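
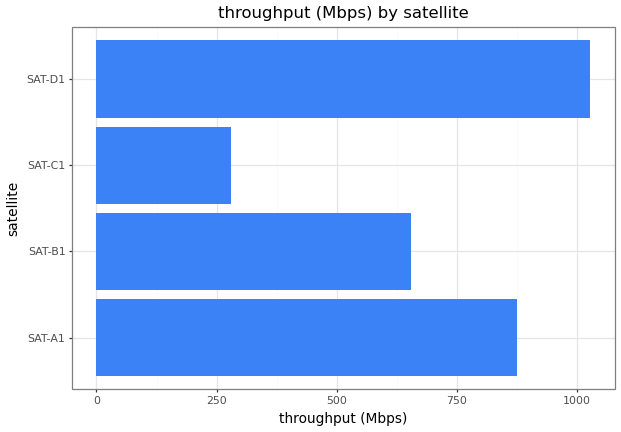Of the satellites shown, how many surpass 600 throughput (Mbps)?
3

Above 600: SAT-A1, SAT-B1, SAT-D1.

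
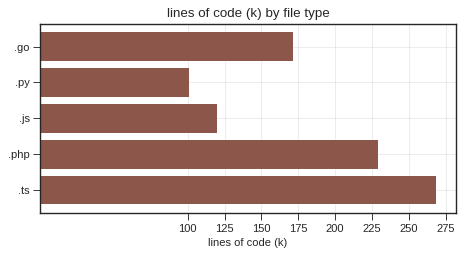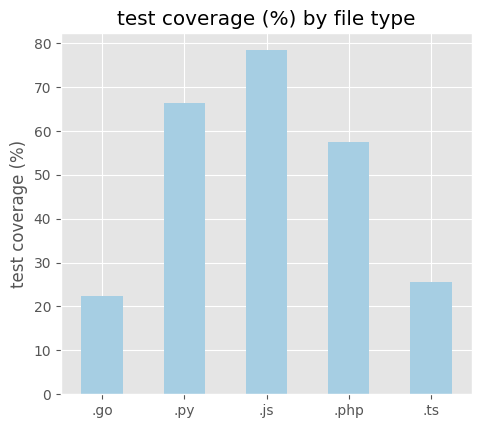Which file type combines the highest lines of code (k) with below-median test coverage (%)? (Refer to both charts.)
Chart 2 median test coverage (%) ≈ 60; below-median file types: .go, .ts. Among those, .ts has the highest lines of code (k) (≈ 275).

.ts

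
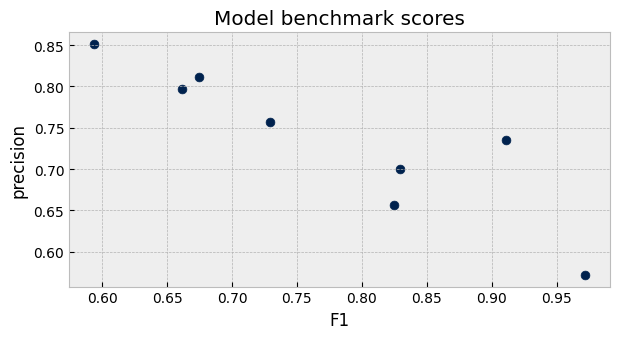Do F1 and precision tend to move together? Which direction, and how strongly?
Points are negatively correlated; strong (|r| ≈ 0.9).

negative, strong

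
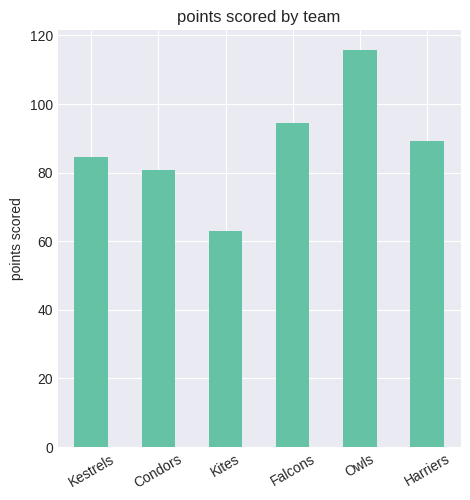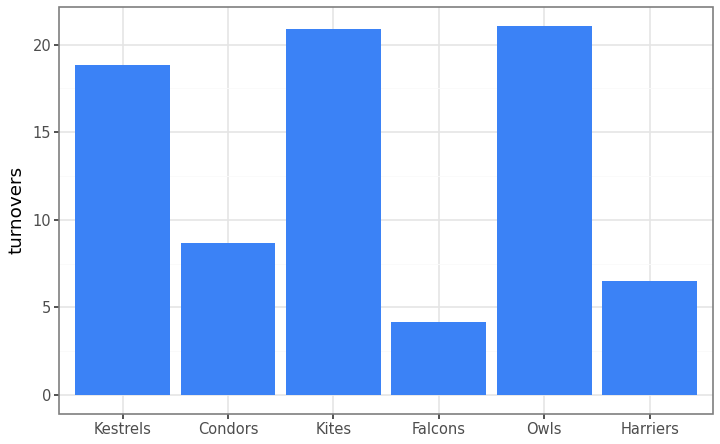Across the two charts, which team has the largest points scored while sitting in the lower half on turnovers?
Chart 2 median turnovers ≈ 14; below-median teams: Condors, Falcons, Harriers. Among those, Falcons has the highest points scored (≈ 100).

Falcons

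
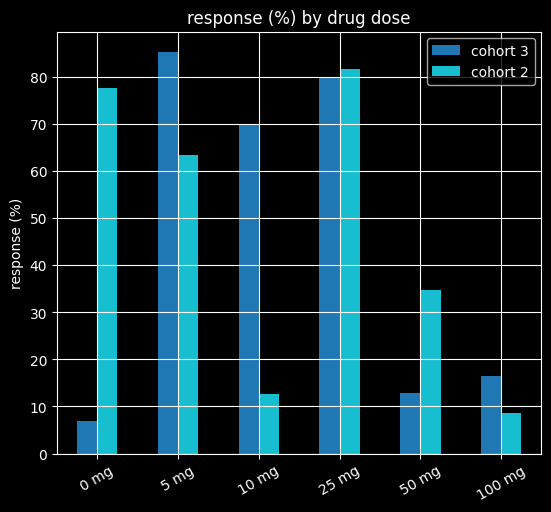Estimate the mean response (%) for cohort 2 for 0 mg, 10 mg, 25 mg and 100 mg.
≈ 45

(80 + 10 + 80 + 10) / 4 ≈ 45.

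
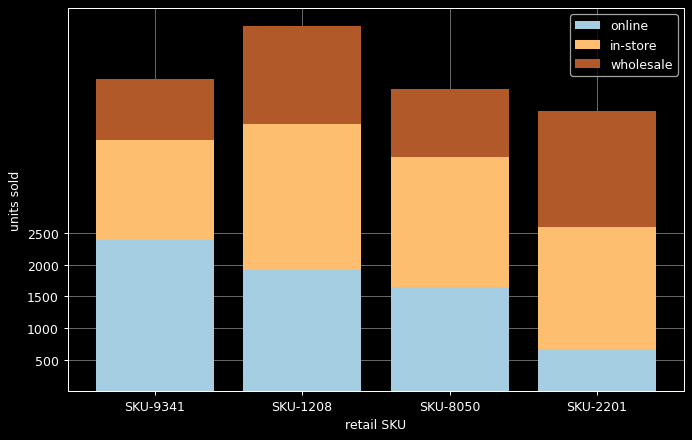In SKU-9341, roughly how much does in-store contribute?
≈ 1500

in-store top ≈ 4000, bottom ≈ 2500; segment ≈ 1500.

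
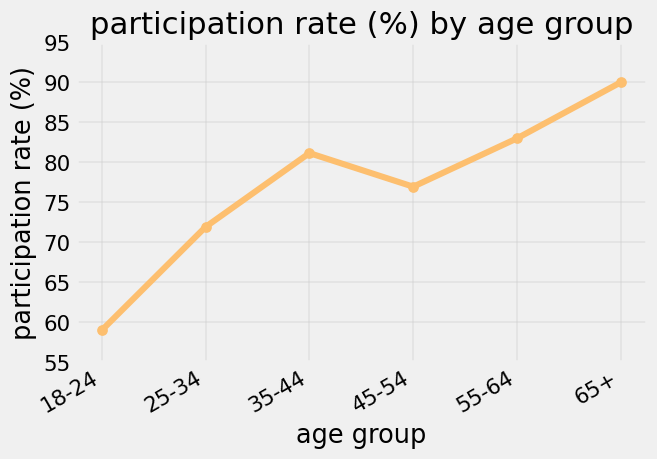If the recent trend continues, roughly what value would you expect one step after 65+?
≈ 97.5

Last three: 75, 85, 90 → slope ≈ 7.5/step → next ≈ 97.5.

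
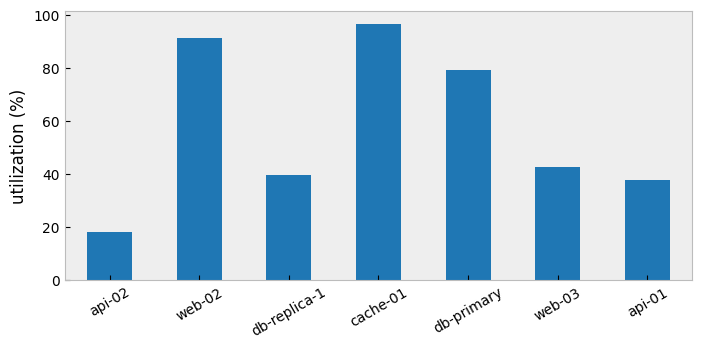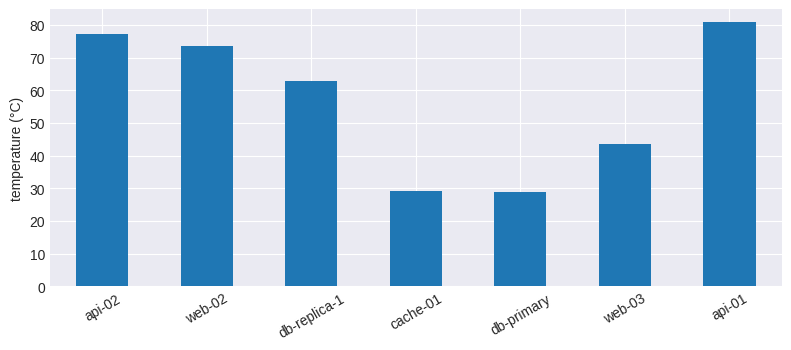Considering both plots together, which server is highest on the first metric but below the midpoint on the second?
cache-01

Chart 2 median temperature (°C) ≈ 60; below-median servers: cache-01, db-primary, web-03. Among those, cache-01 has the highest utilization (%) (≈ 100).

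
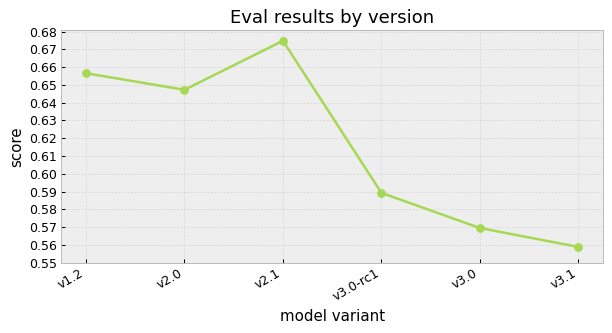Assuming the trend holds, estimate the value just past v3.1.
≈ 0.545

Last three: 0.59, 0.57, 0.56 → slope ≈ -0.015/step → next ≈ 0.545.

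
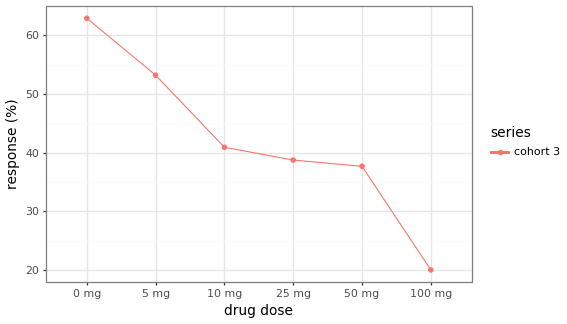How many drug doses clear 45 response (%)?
Above 45: 0 mg, 5 mg.

2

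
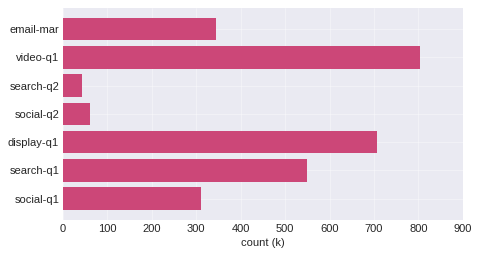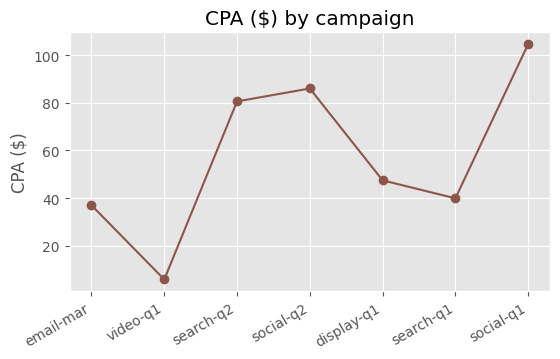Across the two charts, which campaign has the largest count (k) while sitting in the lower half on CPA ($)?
video-q1

Chart 2 median CPA ($) ≈ 50; below-median campaigns: email-mar, video-q1, search-q1. Among those, video-q1 has the highest count (k) (≈ 800).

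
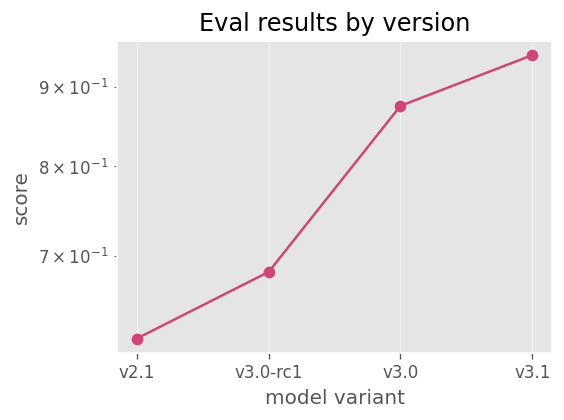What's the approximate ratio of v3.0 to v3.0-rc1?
≈ 1.29×

v3.0 ≈ 0.90, v3.0-rc1 ≈ 0.70; 0.90/0.70 ≈ 1.29.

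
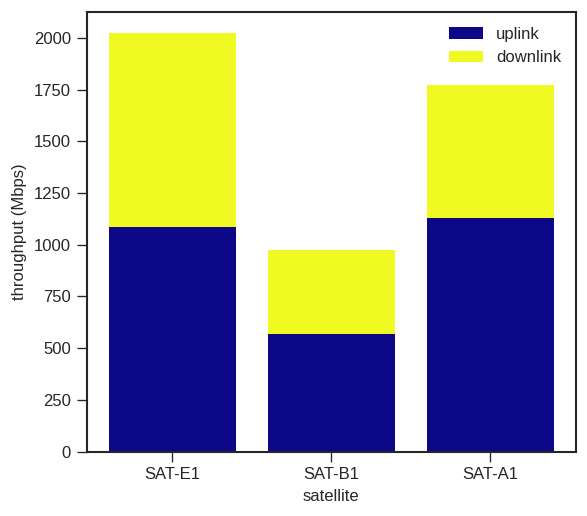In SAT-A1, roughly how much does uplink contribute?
≈ 1200

uplink top ≈ 1200, bottom ≈ 0; segment ≈ 1200.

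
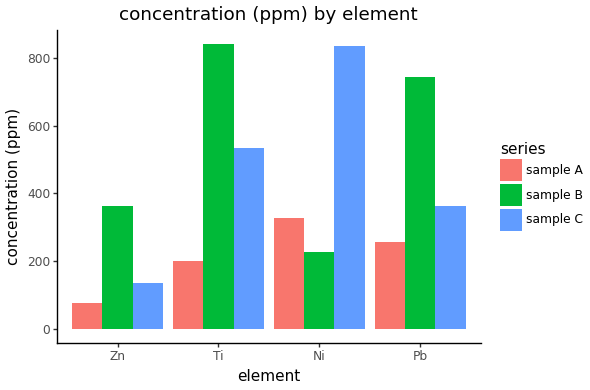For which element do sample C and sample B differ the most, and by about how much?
Ni: sample C ≈ 800, sample B ≈ 200 → gap ≈ 600. Next-largest (Pb) is only ≈ 300.

Ni, ≈ 600 ppm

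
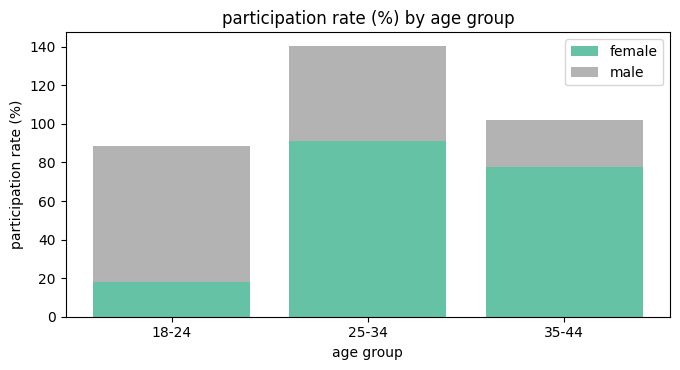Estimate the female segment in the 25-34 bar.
≈ 100

female top ≈ 100, bottom ≈ 0; segment ≈ 100.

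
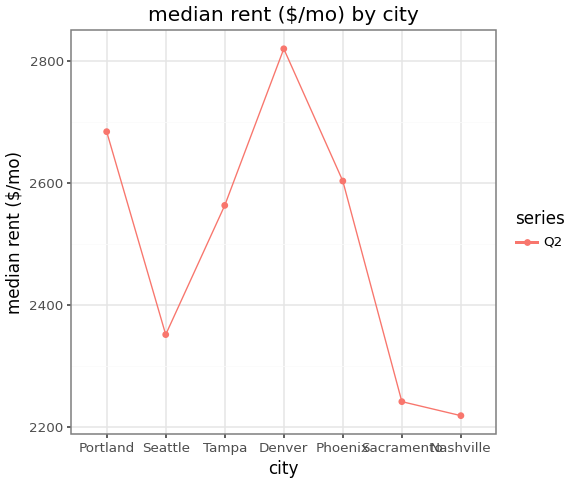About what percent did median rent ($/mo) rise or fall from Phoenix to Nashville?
≈ -15.4%

Phoenix ≈ 2600, Nashville ≈ 2200; (2200 − 2600) / 2600 ≈ -15.4%.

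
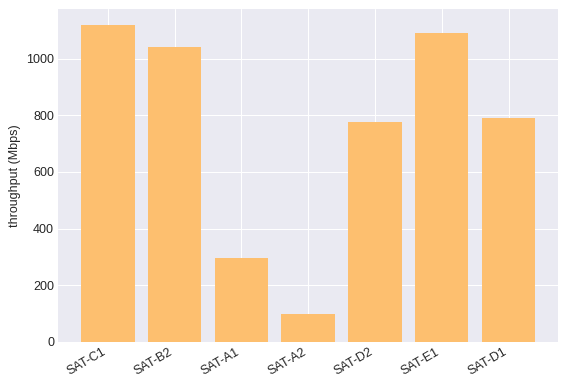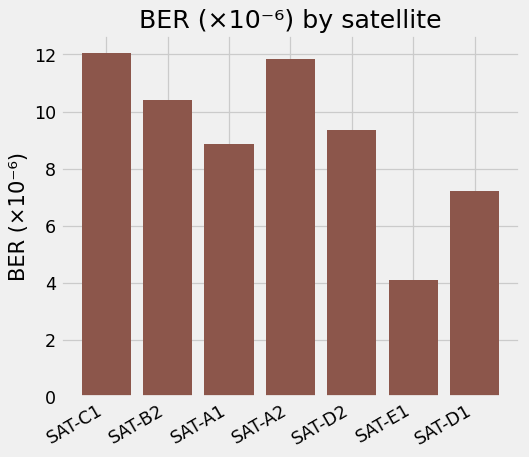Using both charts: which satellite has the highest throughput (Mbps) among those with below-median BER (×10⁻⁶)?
SAT-E1

Chart 2 median BER (×10⁻⁶) ≈ 10; below-median satellites: SAT-A1, SAT-E1, SAT-D1. Among those, SAT-E1 has the highest throughput (Mbps) (≈ 1000).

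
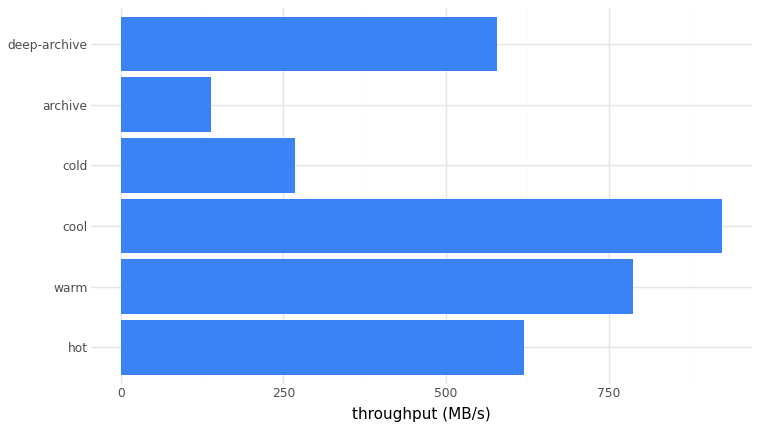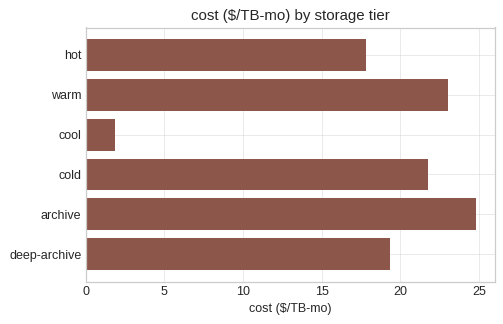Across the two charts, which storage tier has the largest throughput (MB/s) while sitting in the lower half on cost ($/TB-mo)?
cool

Chart 2 median cost ($/TB-mo) ≈ 20; below-median storage tiers: hot, cool, deep-archive. Among those, cool has the highest throughput (MB/s) (≈ 900).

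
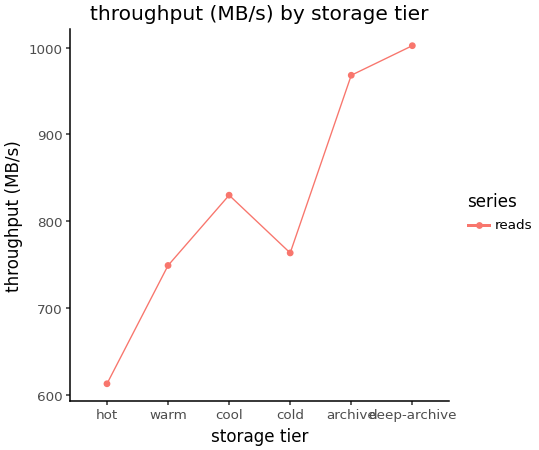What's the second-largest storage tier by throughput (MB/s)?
Top 3: deep-archive ≈ 1000, archive ≈ 950, cool ≈ 850.

archive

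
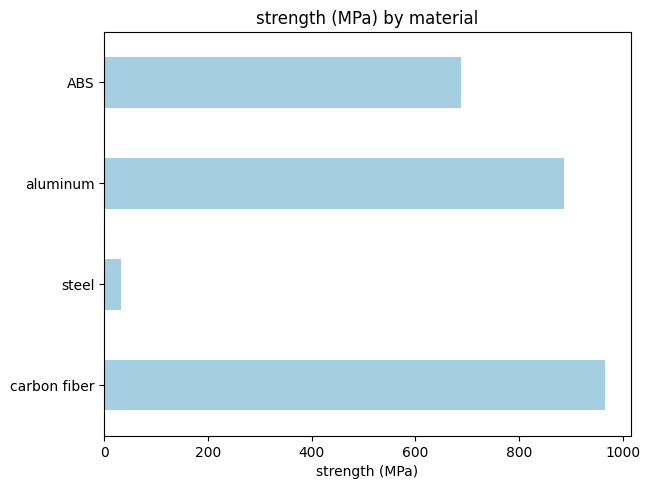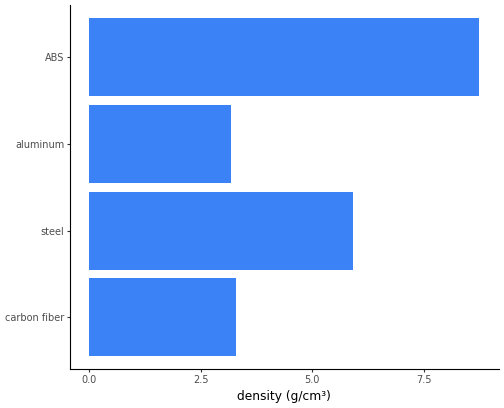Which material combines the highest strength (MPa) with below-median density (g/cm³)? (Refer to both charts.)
carbon fiber

Chart 2 median density (g/cm³) ≈ 5; below-median materials: carbon fiber, aluminum. Among those, carbon fiber has the highest strength (MPa) (≈ 1000).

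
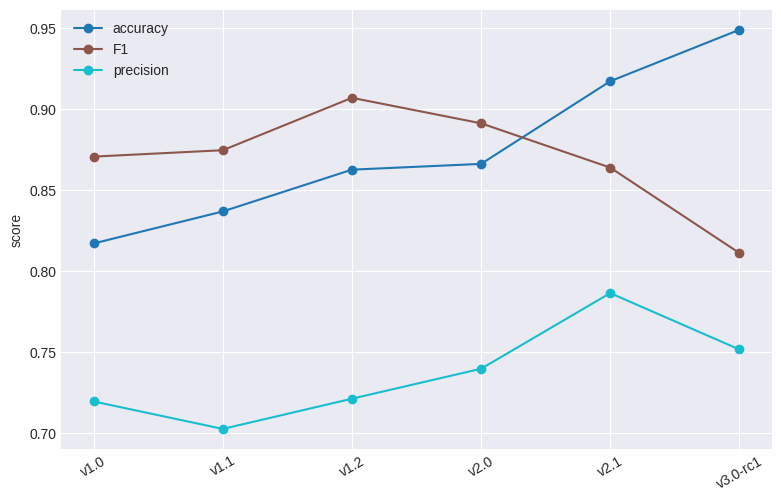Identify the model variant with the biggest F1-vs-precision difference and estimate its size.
v1.2: F1 ≈ 0.90, precision ≈ 0.70 → gap ≈ 0.20. Next-largest (v1.1) is only ≈ 0.15.

v1.2, ≈ 0.20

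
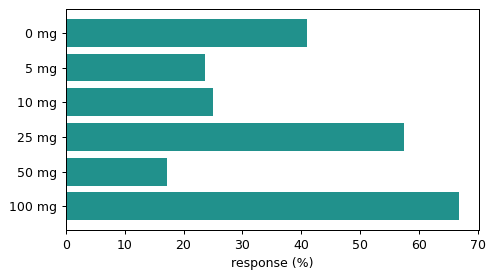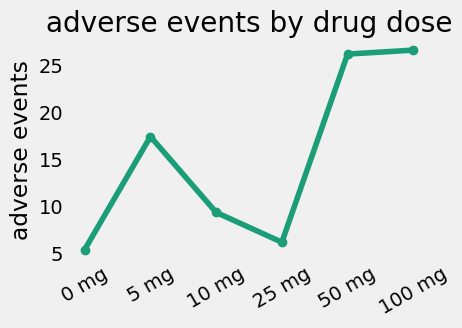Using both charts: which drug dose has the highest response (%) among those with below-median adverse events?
25 mg

Chart 2 median adverse events ≈ 15; below-median drug doses: 0 mg, 10 mg, 25 mg. Among those, 25 mg has the highest response (%) (≈ 60).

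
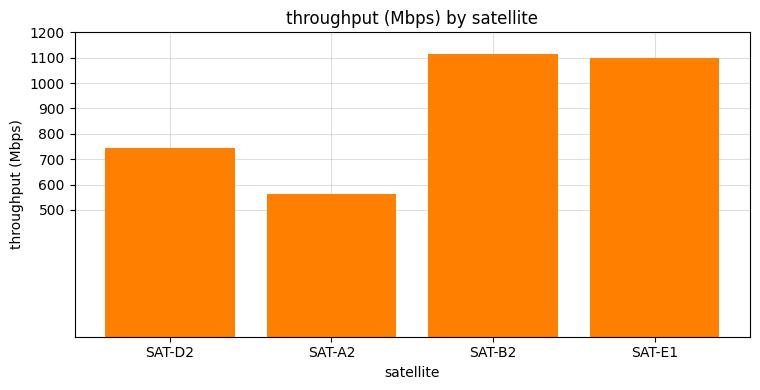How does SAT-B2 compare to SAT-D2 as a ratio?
SAT-B2 ≈ 1100, SAT-D2 ≈ 700; 1100/700 ≈ 1.57.

≈ 1.57×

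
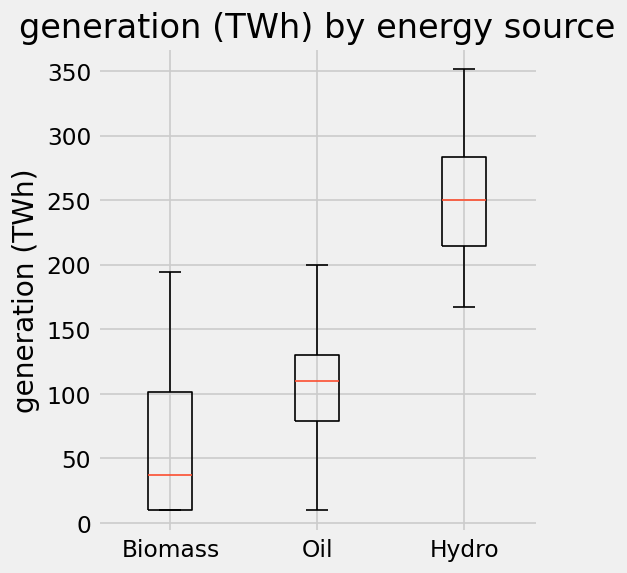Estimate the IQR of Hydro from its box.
Q3 ≈ 280, Q1 ≈ 220; IQR ≈ 60.

≈ 60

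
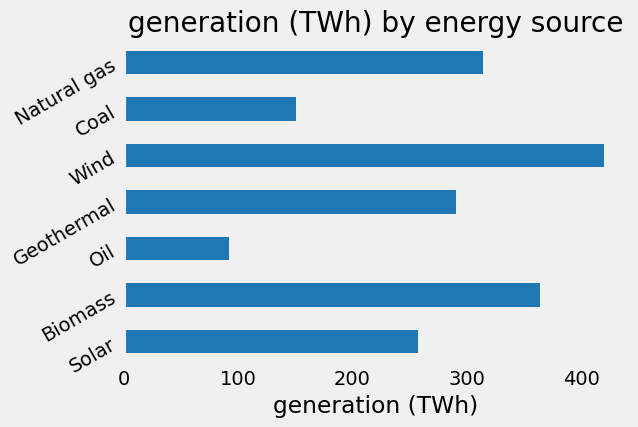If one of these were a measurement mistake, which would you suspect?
Oil ≈ 100; the rest sit between ≈ 150 and ≈ 400.

Oil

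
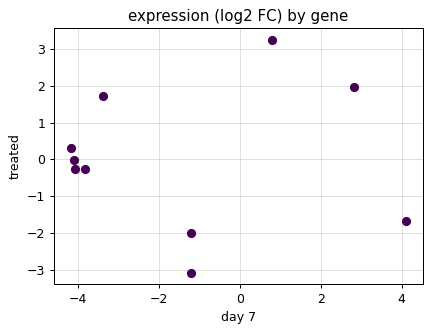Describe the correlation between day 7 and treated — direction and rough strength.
no clear correlation

Points are roughly uncorrelated; weak (|r| ≈ 0.0).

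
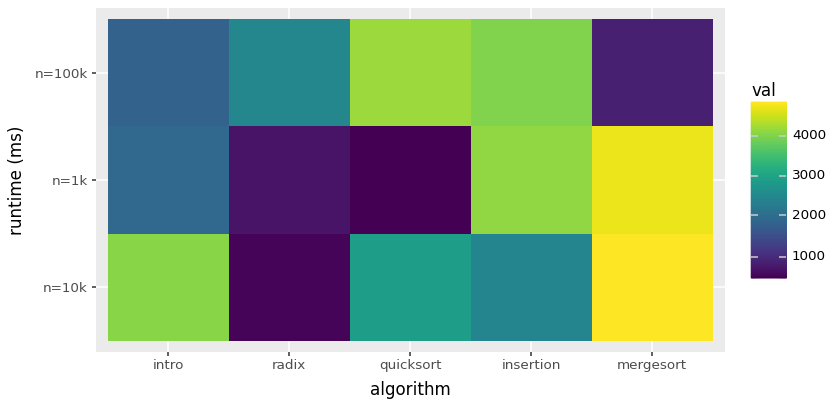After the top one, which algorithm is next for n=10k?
intro

Top 3 for n=10k: mergesort ≈ 5000, intro ≈ 4000, quicksort ≈ 3000.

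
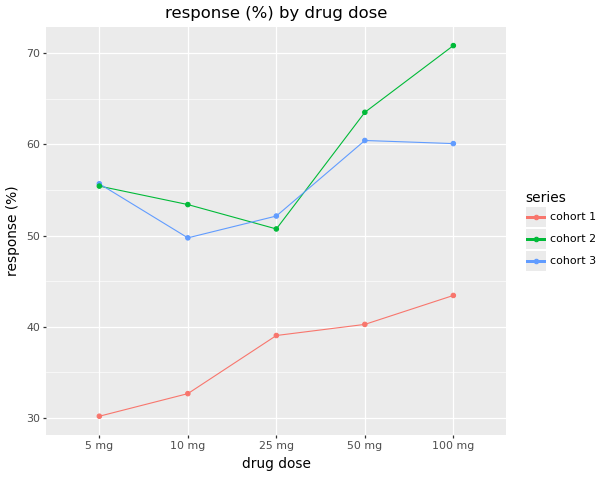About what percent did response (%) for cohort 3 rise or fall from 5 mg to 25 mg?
5 mg ≈ 55, 25 mg ≈ 50; (50 − 55) / 55 ≈ -9.1%.

≈ -9.1%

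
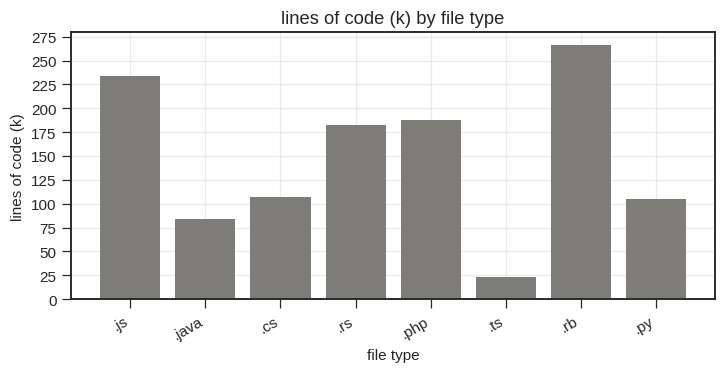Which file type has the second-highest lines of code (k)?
Top 3: .rb ≈ 275, .js ≈ 225, .php ≈ 200.

.js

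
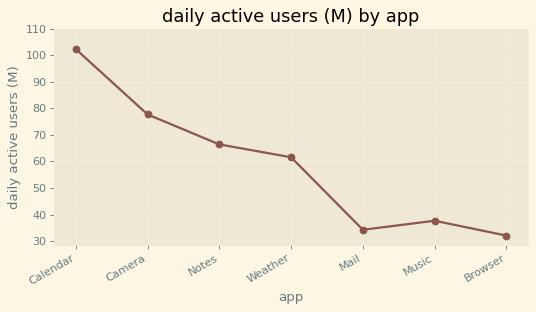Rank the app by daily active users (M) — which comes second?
Camera

Top 3: Calendar ≈ 100, Camera ≈ 80, Notes ≈ 70.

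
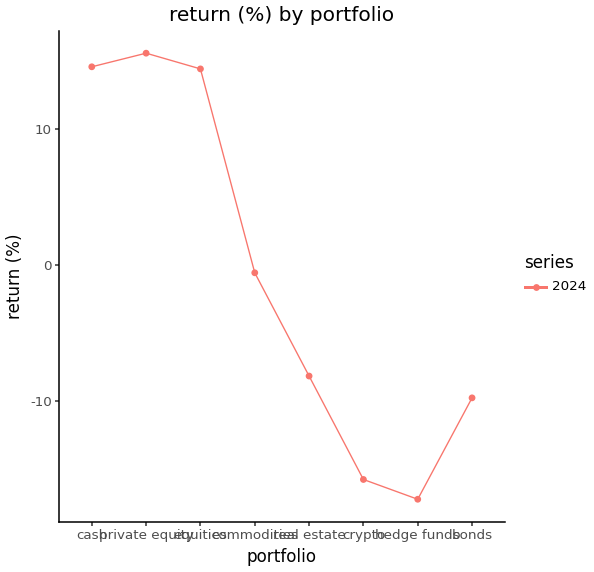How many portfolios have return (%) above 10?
3

Above 10: cash, private equity, equities.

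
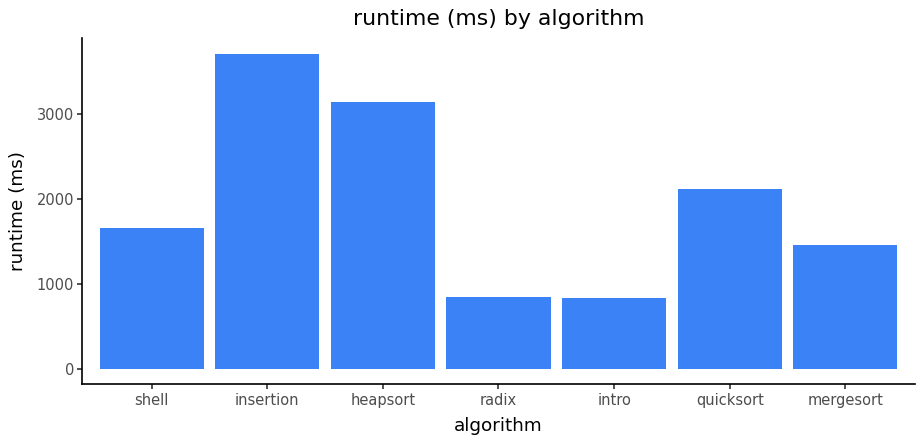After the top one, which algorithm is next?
heapsort

Top 3: insertion ≈ 3500, heapsort ≈ 3000, quicksort ≈ 2000.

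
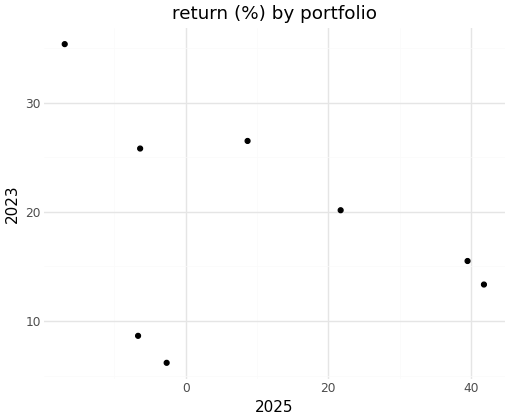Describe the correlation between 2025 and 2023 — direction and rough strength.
negative, weak

Points are negatively correlated; weak (|r| ≈ 0.3).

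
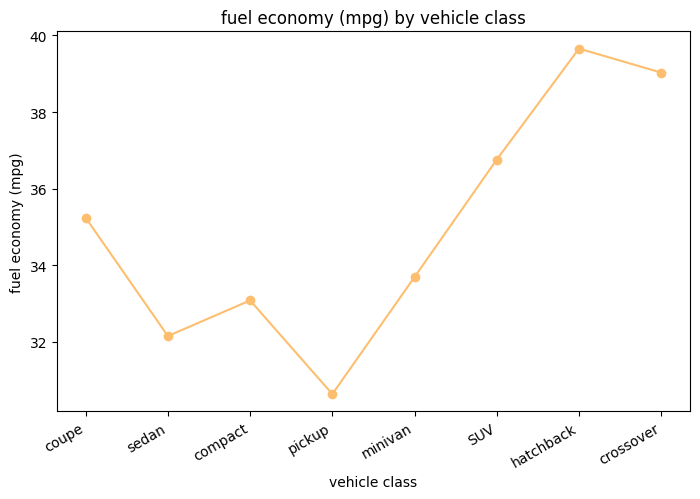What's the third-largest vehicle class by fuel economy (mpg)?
Top 4: hatchback ≈ 40, crossover ≈ 39, SUV ≈ 37, coupe ≈ 35.

SUV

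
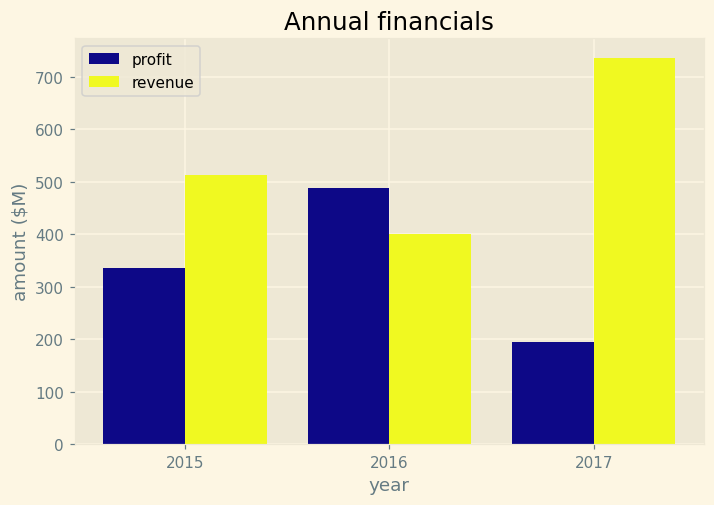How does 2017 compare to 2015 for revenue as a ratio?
≈ 1.4×

2017 ≈ 700, 2015 ≈ 500; 700/500 ≈ 1.4.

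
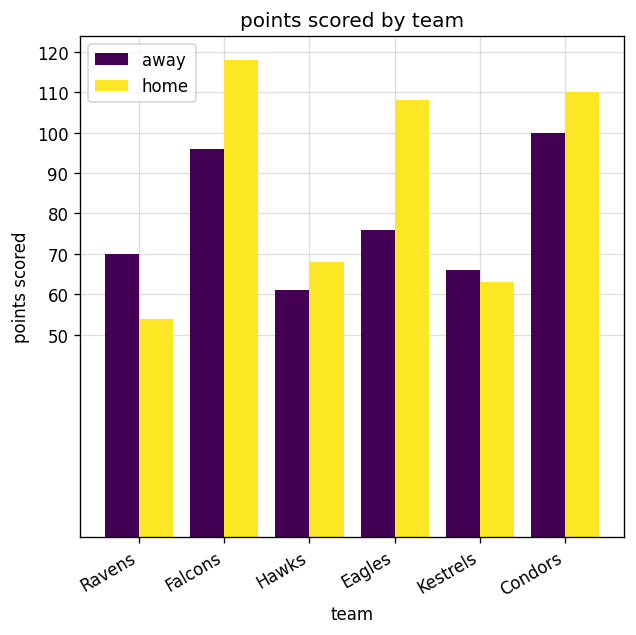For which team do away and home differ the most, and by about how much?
Eagles, ≈ 30

Eagles: away ≈ 80, home ≈ 110 → gap ≈ 30. Next-largest (Falcons) is only ≈ 20.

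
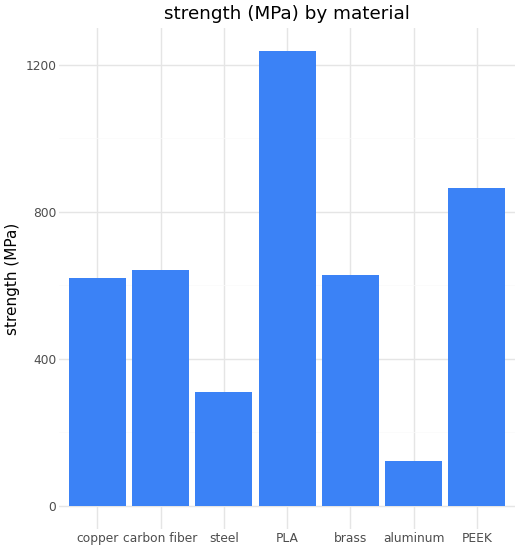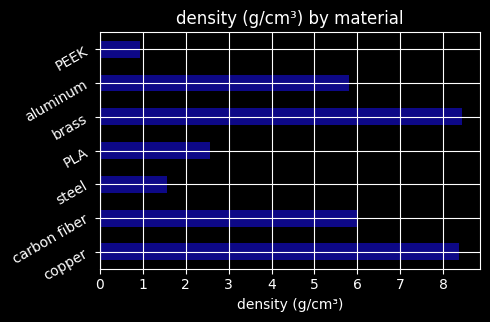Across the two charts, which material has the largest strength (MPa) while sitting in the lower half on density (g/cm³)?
Chart 2 median density (g/cm³) ≈ 6; below-median materials: steel, PLA, PEEK. Among those, PLA has the highest strength (MPa) (≈ 1200).

PLA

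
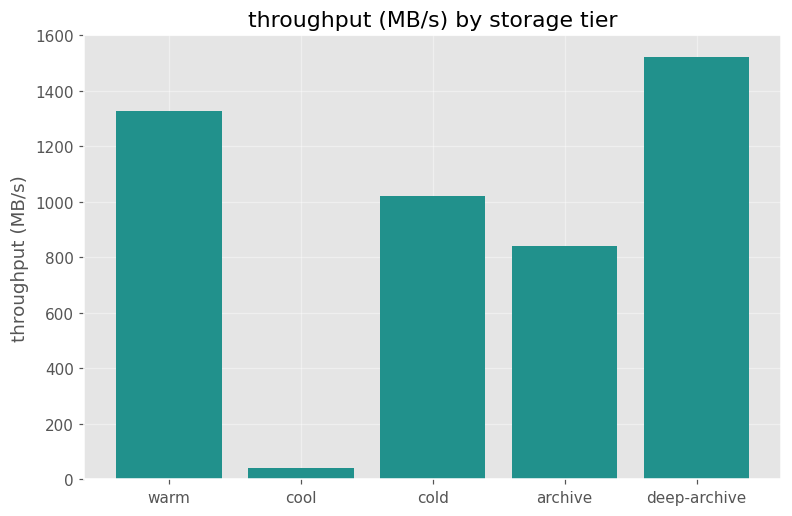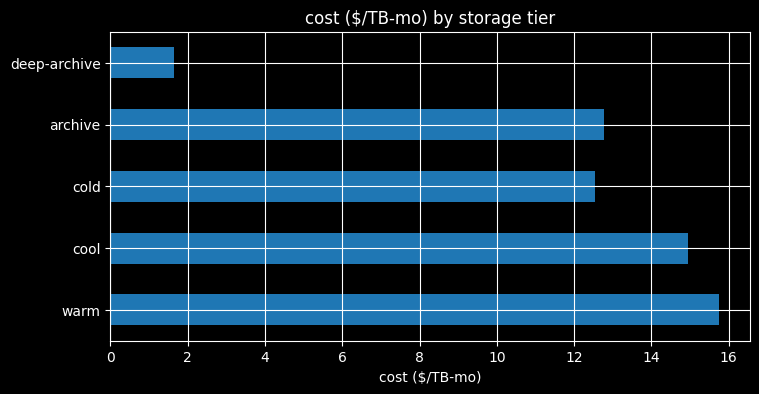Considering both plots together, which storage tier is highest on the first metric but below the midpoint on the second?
Chart 2 median cost ($/TB-mo) ≈ 12; below-median storage tiers: cold, deep-archive. Among those, deep-archive has the highest throughput (MB/s) (≈ 1600).

deep-archive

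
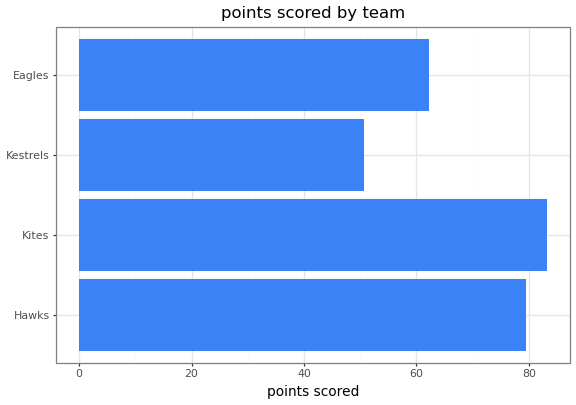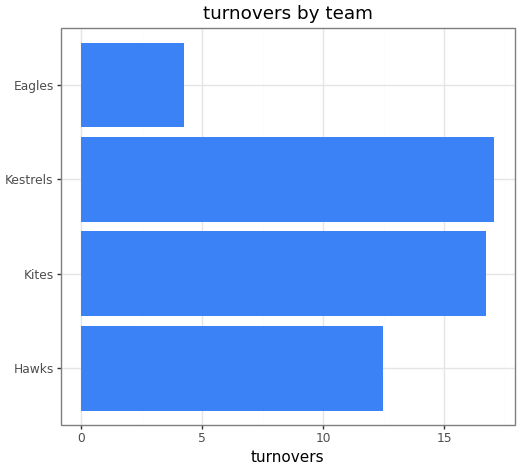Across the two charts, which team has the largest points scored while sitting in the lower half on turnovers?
Chart 2 median turnovers ≈ 14; below-median teams: Hawks, Eagles. Among those, Hawks has the highest points scored (≈ 80).

Hawks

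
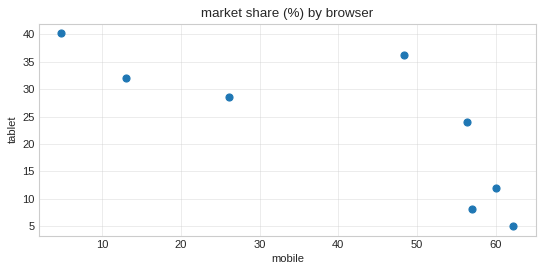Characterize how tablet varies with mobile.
negative, strong

Points are negatively correlated; strong (|r| ≈ 0.8).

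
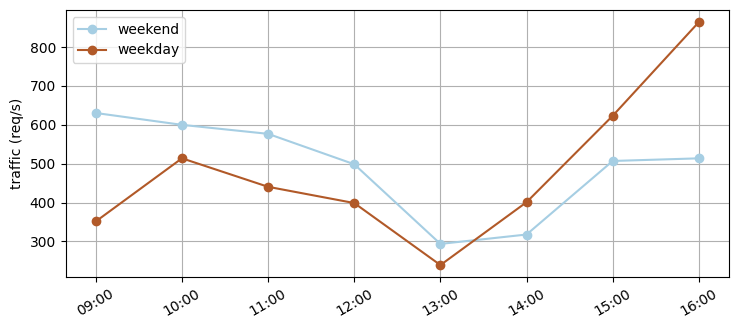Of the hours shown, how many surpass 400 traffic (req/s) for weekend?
6

Above 400: 09:00, 10:00, 11:00, 12:00, 15:00, 16:00.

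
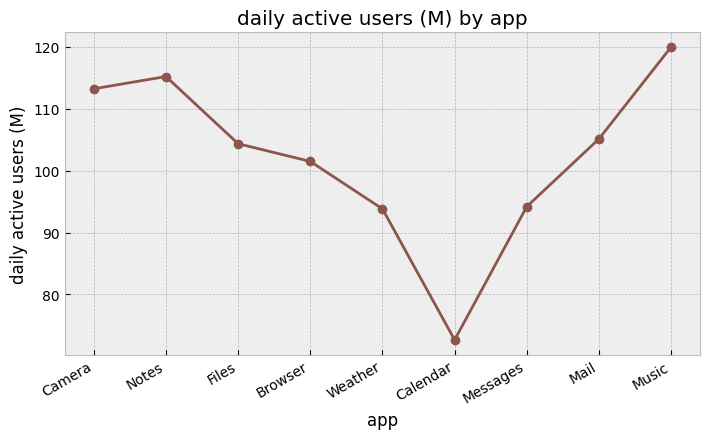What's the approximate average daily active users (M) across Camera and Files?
≈ 110

(115 + 105) / 2 ≈ 110.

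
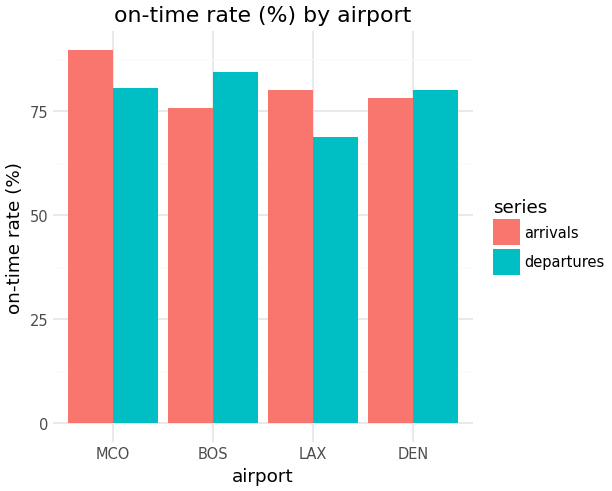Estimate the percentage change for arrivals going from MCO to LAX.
MCO ≈ 90, LAX ≈ 80; (80 − 90) / 90 ≈ -11.1%.

≈ -11.1%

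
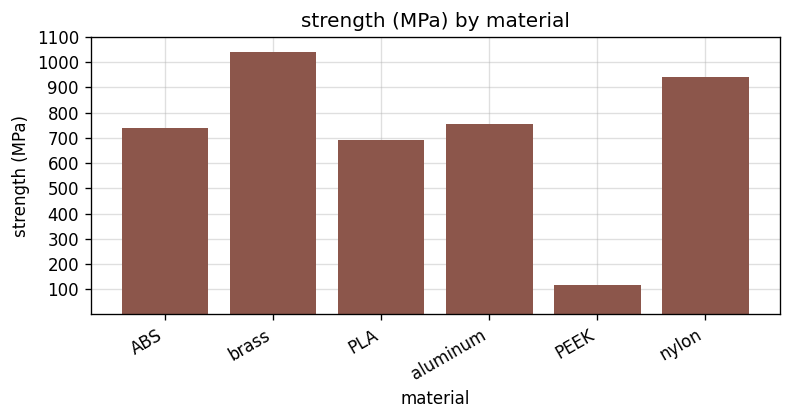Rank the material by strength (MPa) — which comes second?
nylon

Top 3: brass ≈ 1000, nylon ≈ 900, aluminum ≈ 800.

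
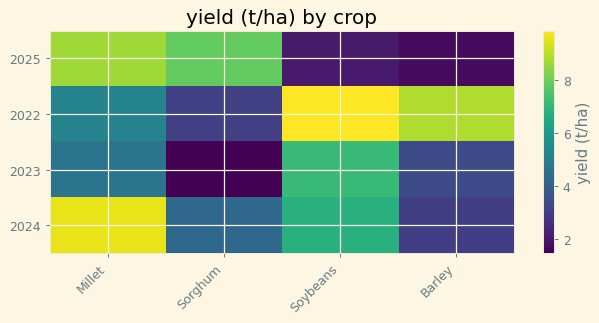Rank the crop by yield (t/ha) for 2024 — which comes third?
Top 4 for 2024: Millet ≈ 10, Soybeans ≈ 7, Sorghum ≈ 4, Barley ≈ 3.

Sorghum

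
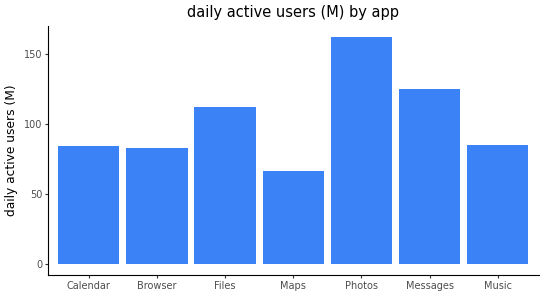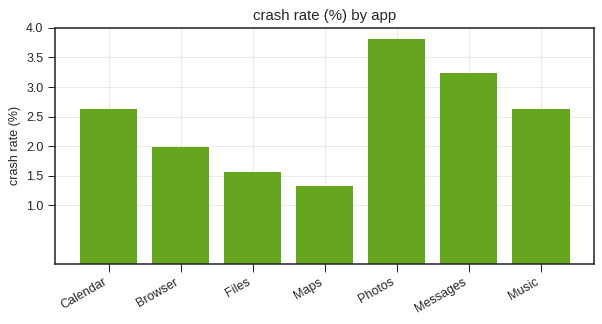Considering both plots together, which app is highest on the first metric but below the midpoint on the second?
Files

Chart 2 median crash rate (%) ≈ 2.5; below-median apps: Browser, Files, Maps. Among those, Files has the highest daily active users (M) (≈ 120).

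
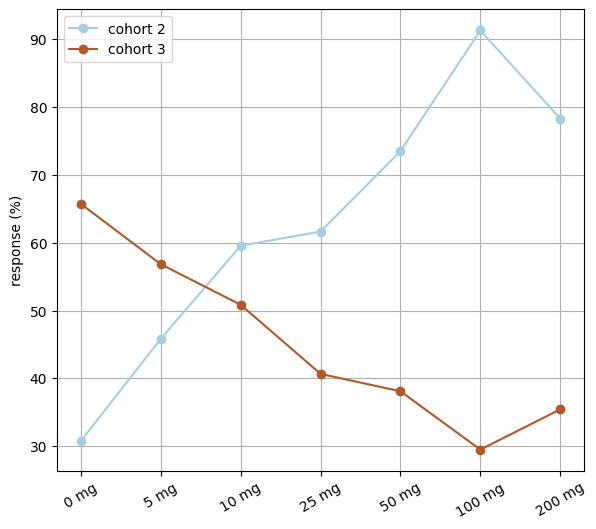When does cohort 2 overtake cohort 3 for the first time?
5 mg: cohort 2 ≈ 50 vs cohort 3 ≈ 60 (not yet); 10 mg: cohort 2 ≈ 60 vs cohort 3 ≈ 50 (first crossover).

10 mg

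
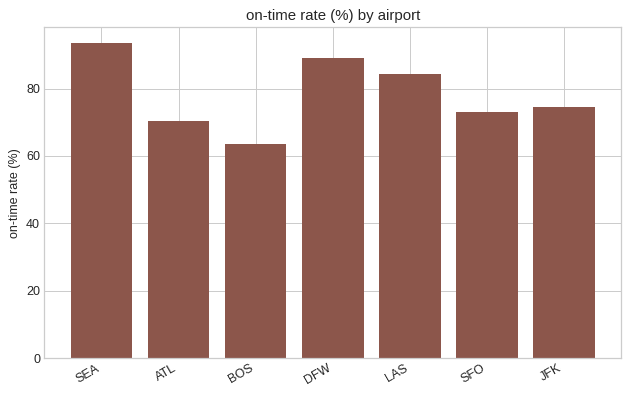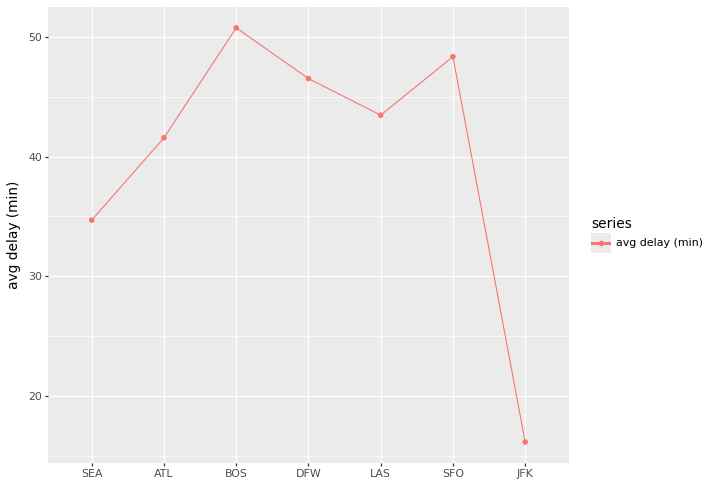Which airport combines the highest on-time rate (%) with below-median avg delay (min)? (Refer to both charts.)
Chart 2 median avg delay (min) ≈ 45; below-median airports: SEA, ATL, JFK. Among those, SEA has the highest on-time rate (%) (≈ 90).

SEA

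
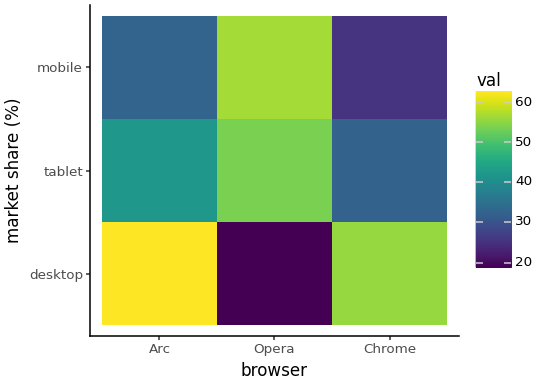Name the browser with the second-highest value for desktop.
Chrome

Top 3 for desktop: Arc ≈ 65, Chrome ≈ 55, Opera ≈ 20.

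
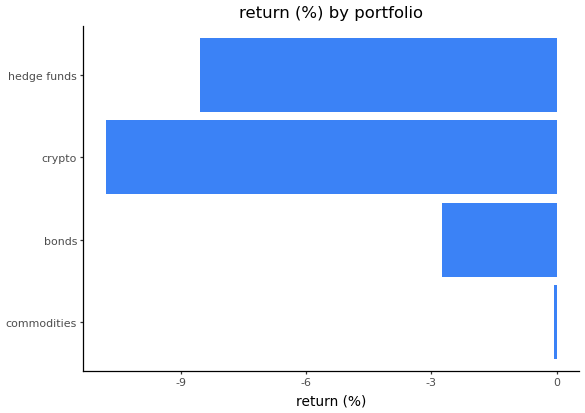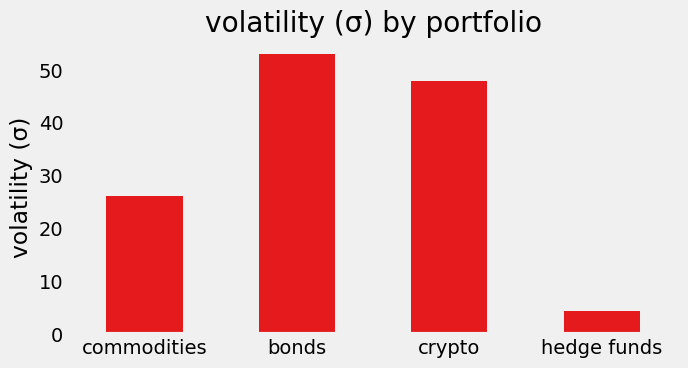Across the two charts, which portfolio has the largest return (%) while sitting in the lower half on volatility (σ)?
commodities

Chart 2 median volatility (σ) ≈ 35; below-median portfolios: commodities, hedge funds. Among those, commodities has the highest return (%) (≈ 0).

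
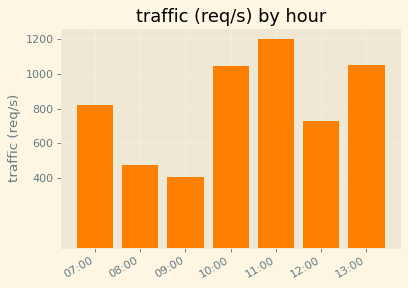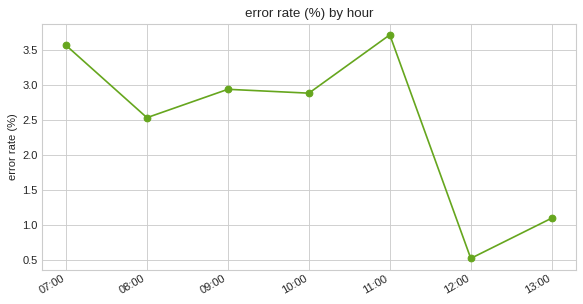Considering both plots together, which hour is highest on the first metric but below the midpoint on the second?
Chart 2 median error rate (%) ≈ 3; below-median hours: 08:00, 12:00, 13:00. Among those, 13:00 has the highest traffic (req/s) (≈ 1000).

13:00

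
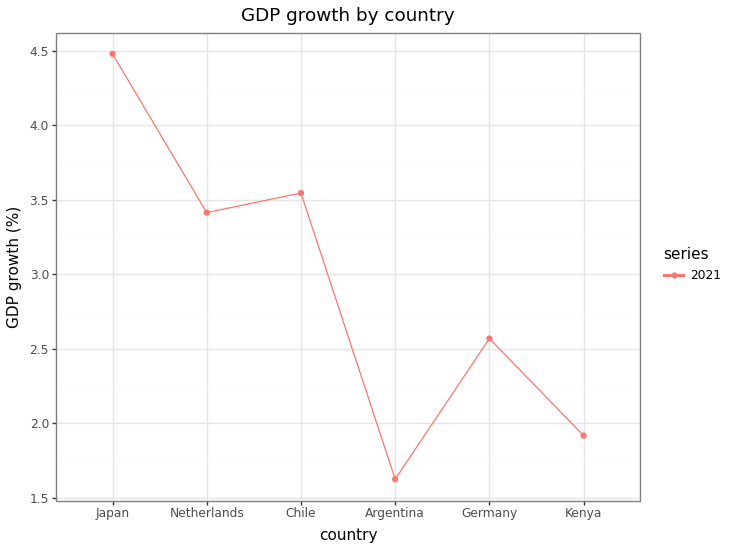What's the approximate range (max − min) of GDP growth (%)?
≈ 3.0

Max Japan ≈ 4.5, min Argentina ≈ 1.5; range ≈ 3.0.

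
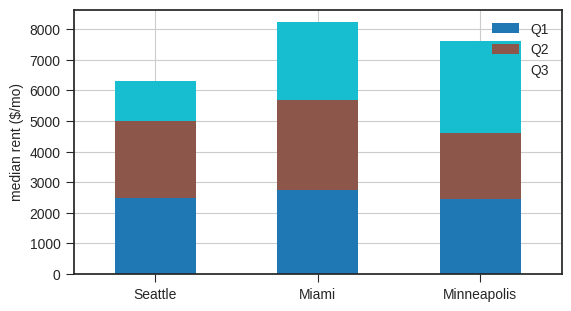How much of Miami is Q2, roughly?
≈ 3000

Q2 top ≈ 6000, bottom ≈ 3000; segment ≈ 3000.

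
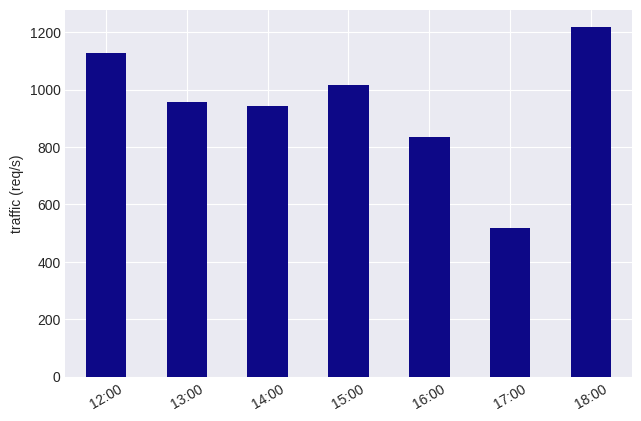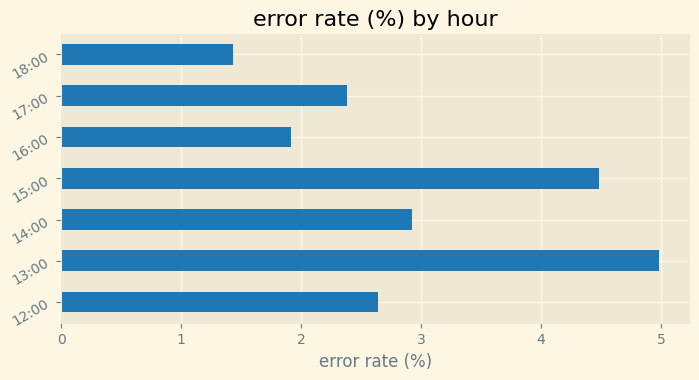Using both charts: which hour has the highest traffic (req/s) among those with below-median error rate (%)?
Chart 2 median error rate (%) ≈ 2.5; below-median hours: 16:00, 17:00, 18:00. Among those, 18:00 has the highest traffic (req/s) (≈ 1200).

18:00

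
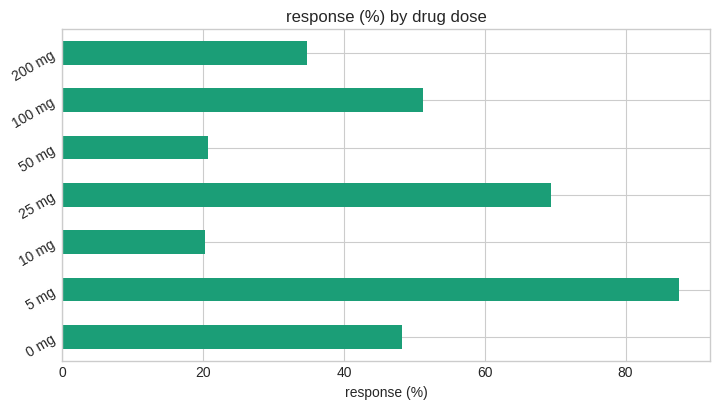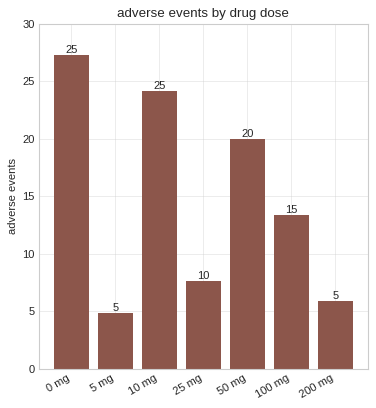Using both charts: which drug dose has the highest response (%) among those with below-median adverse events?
Chart 2 median adverse events ≈ 15; below-median drug doses: 5 mg, 25 mg, 200 mg. Among those, 5 mg has the highest response (%) (≈ 90).

5 mg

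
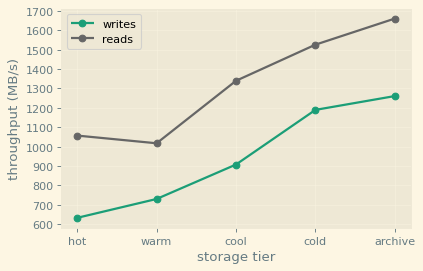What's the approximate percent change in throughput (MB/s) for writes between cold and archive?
cold ≈ 1200, archive ≈ 1300; (1300 − 1200) / 1200 ≈ +8.3%.

≈ +8.3%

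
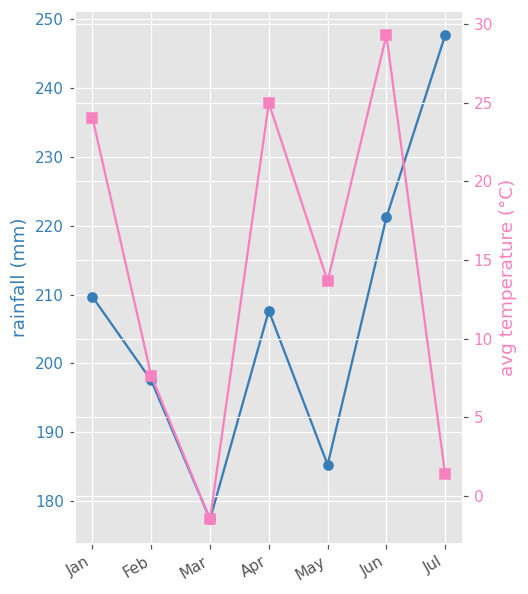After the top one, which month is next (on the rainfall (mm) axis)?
Jun

Top 3 (on the rainfall (mm) axis): Jul ≈ 250, Jun ≈ 220, Jan ≈ 210.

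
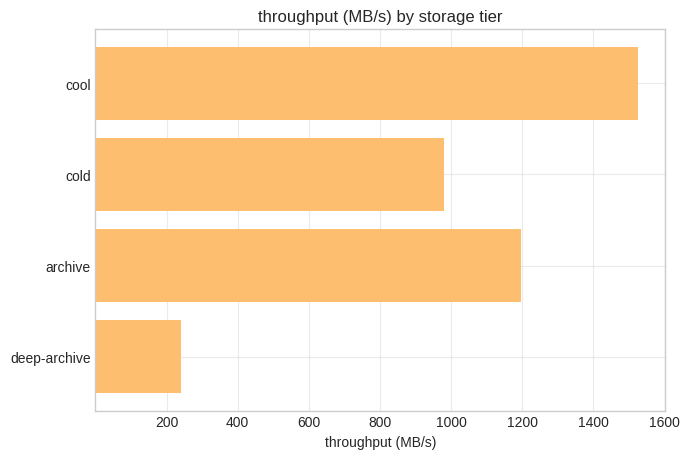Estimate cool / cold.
≈ 1.6×

cool ≈ 1600, cold ≈ 1000; 1600/1000 ≈ 1.6.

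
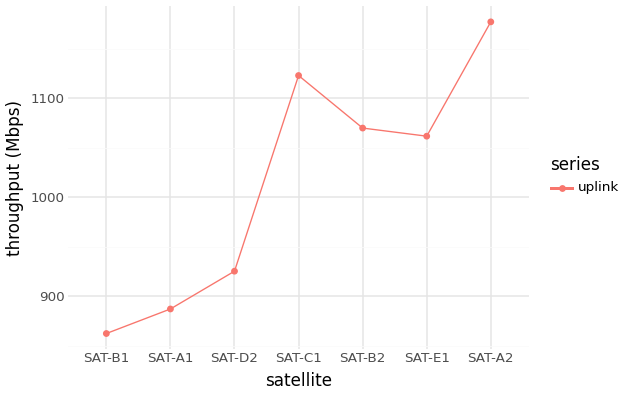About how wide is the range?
Max SAT-A2 ≈ 1200, min SAT-B1 ≈ 850; range ≈ 350.

≈ 350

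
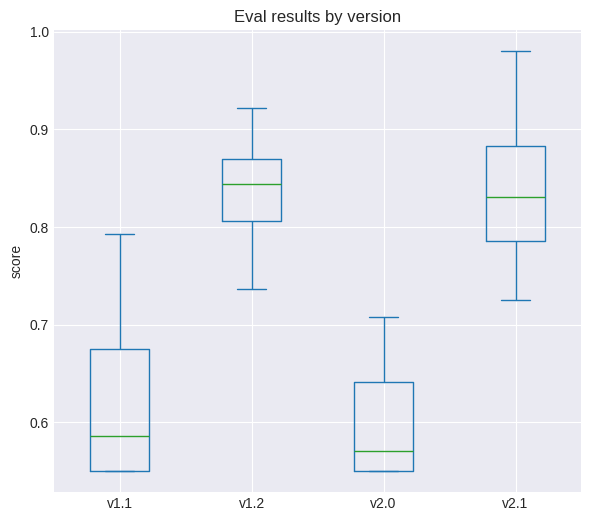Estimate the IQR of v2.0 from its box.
Q3 ≈ 0.65, Q1 ≈ 0.55; IQR ≈ 0.10.

≈ 0.10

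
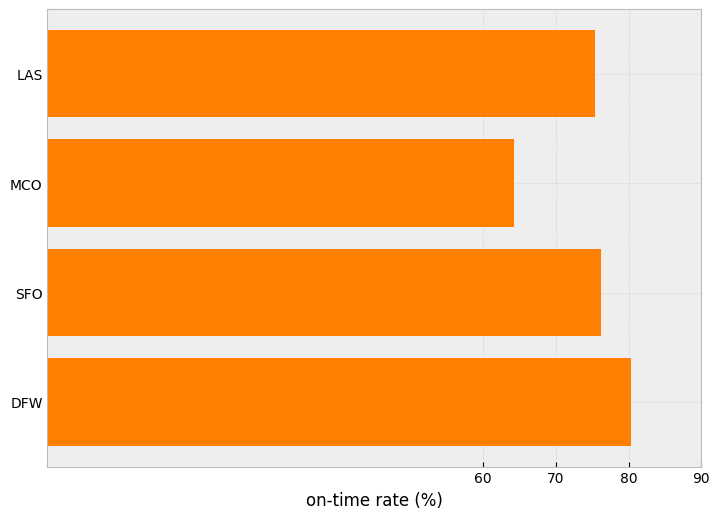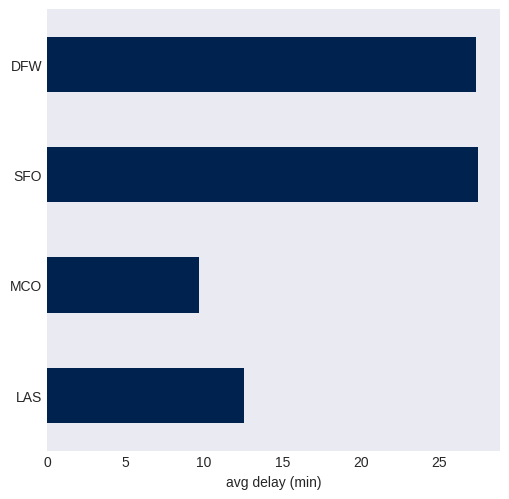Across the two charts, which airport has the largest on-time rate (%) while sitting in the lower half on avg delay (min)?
LAS

Chart 2 median avg delay (min) ≈ 20; below-median airports: LAS, MCO. Among those, LAS has the highest on-time rate (%) (≈ 80).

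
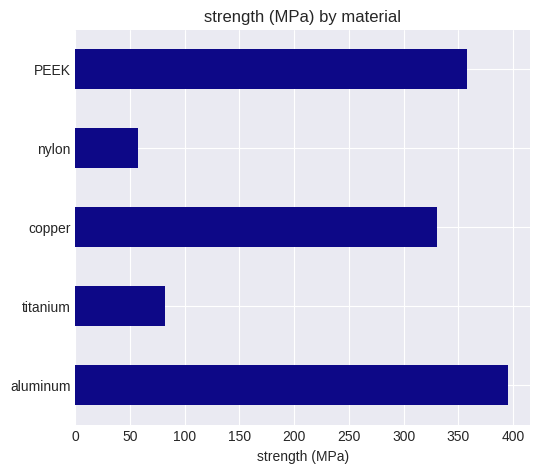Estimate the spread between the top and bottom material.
Max aluminum ≈ 400, min nylon ≈ 50; range ≈ 350.

≈ 350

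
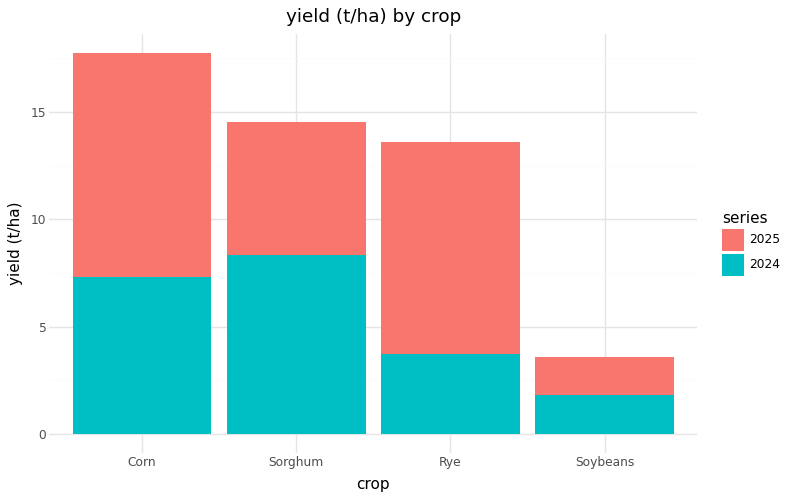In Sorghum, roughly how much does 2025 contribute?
≈ 6

2025 top ≈ 14, bottom ≈ 8; segment ≈ 6.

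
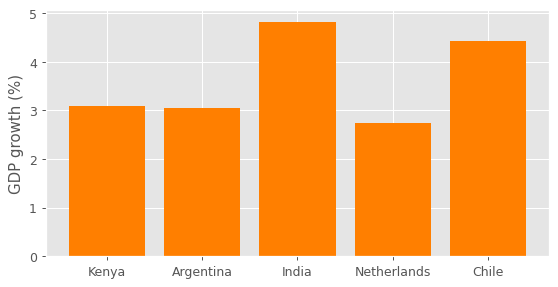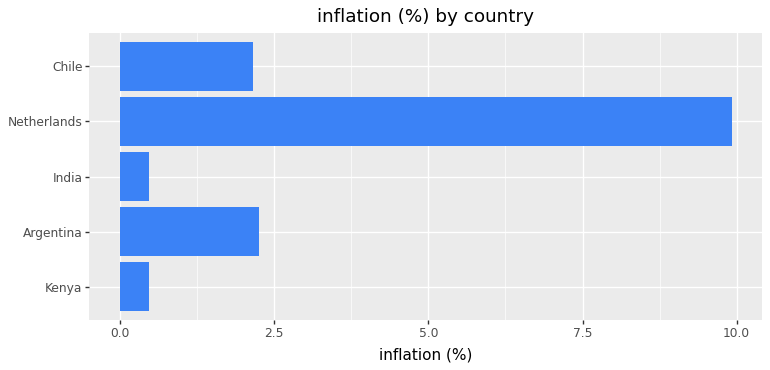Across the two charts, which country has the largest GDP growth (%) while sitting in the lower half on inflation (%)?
India

Chart 2 median inflation (%) ≈ 2; below-median countries: Kenya, India. Among those, India has the highest GDP growth (%) (≈ 5).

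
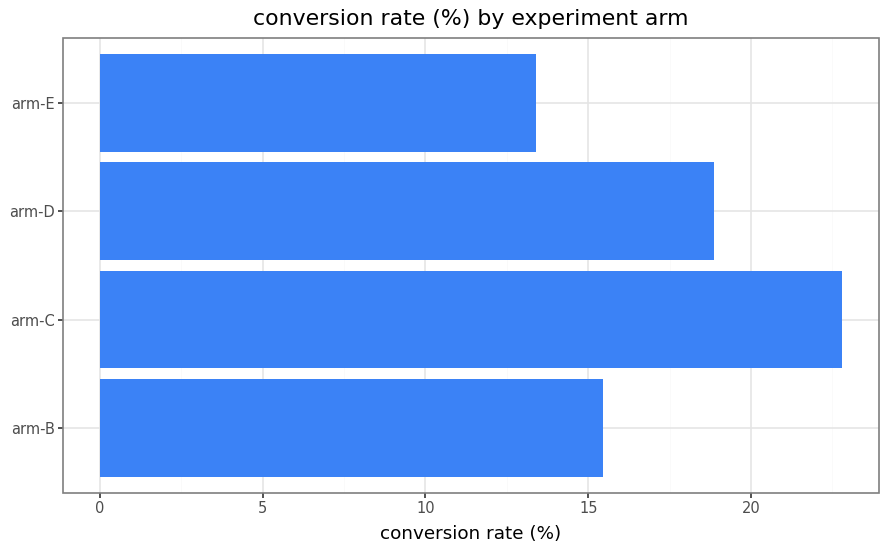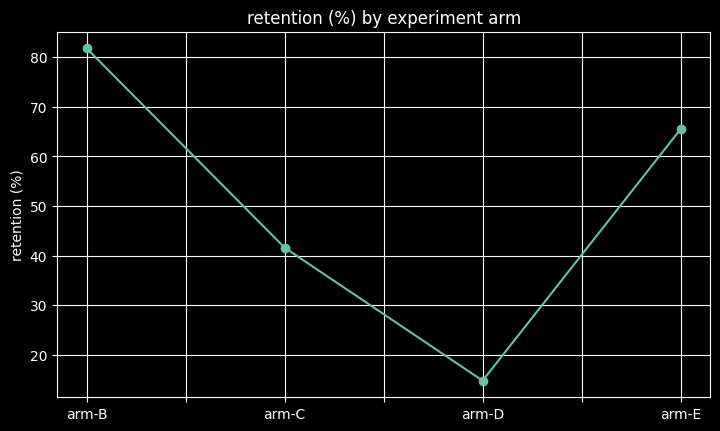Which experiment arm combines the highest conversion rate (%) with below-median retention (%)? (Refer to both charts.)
Chart 2 median retention (%) ≈ 50; below-median experiment arms: arm-C, arm-D. Among those, arm-C has the highest conversion rate (%) (≈ 25).

arm-C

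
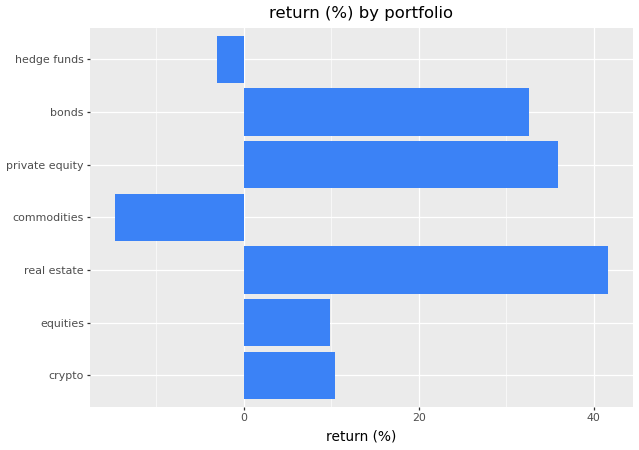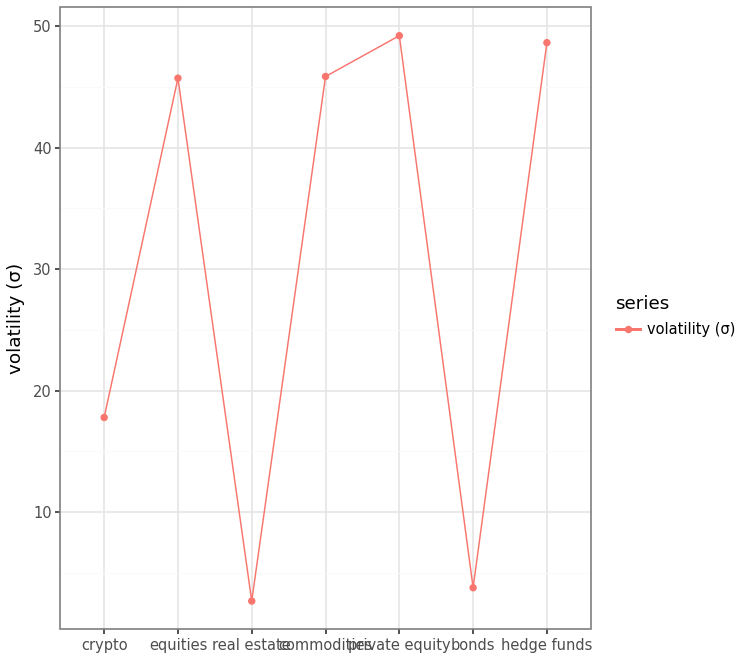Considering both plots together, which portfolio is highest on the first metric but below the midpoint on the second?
real estate

Chart 2 median volatility (σ) ≈ 45; below-median portfolios: crypto, real estate, bonds. Among those, real estate has the highest return (%) (≈ 40).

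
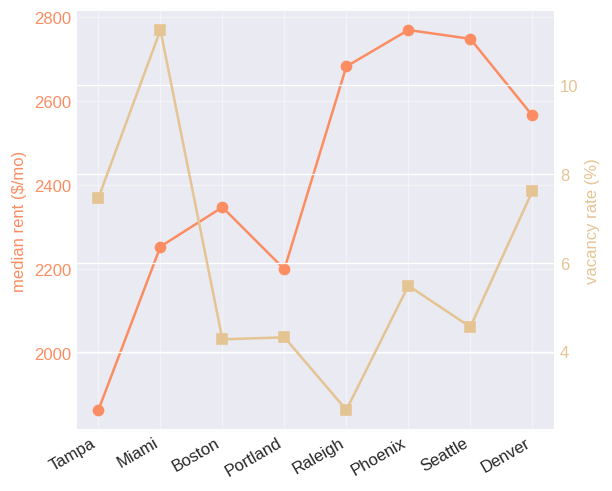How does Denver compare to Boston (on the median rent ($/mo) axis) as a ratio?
Denver ≈ 2600, Boston ≈ 2300; 2600/2300 ≈ 1.13.

≈ 1.13×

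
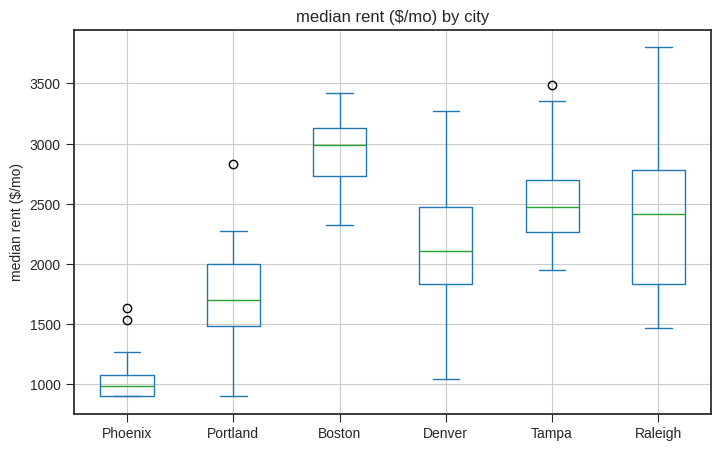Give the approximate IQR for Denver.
Q3 ≈ 2400, Q1 ≈ 1800; IQR ≈ 600.

≈ 600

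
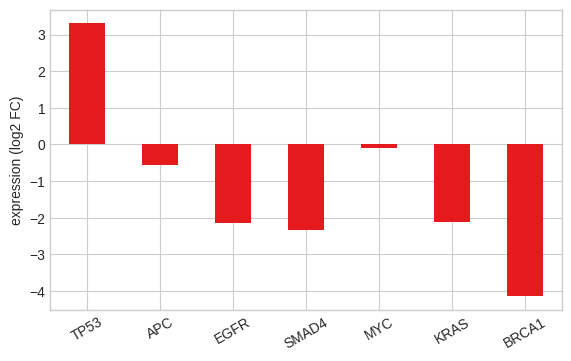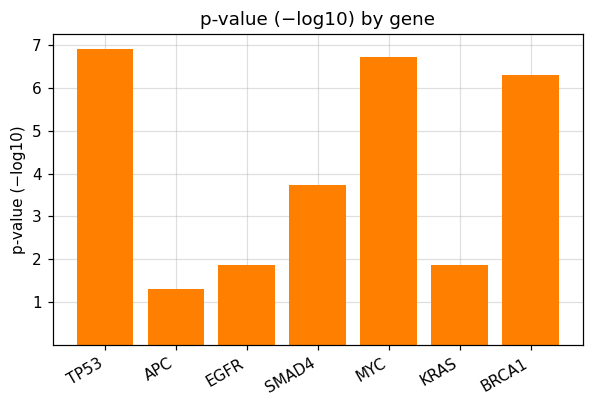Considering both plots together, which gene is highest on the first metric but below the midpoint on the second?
APC

Chart 2 median p-value (−log10) ≈ 4; below-median genes: APC, EGFR, KRAS. Among those, APC has the highest expression (log2 FC) (≈ -0.5).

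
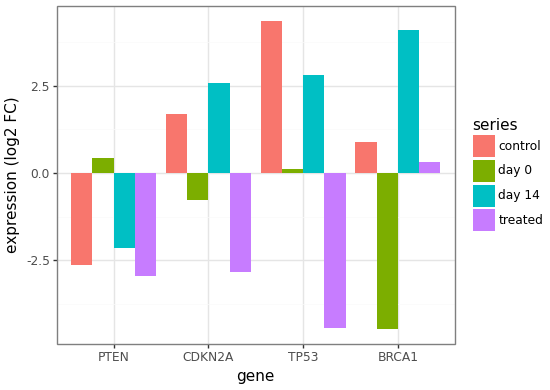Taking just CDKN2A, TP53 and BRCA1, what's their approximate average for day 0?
(-1 + 0 + -4) / 3 ≈ -2.

≈ -2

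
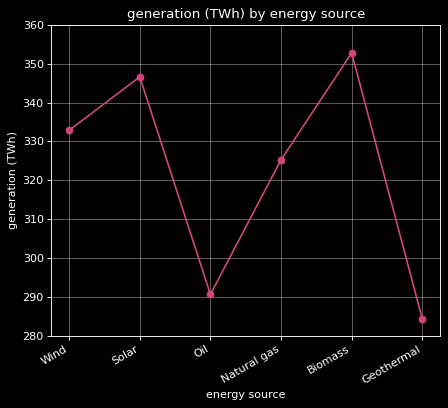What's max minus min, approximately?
≈ 70

Max Biomass ≈ 350, min Geothermal ≈ 280; range ≈ 70.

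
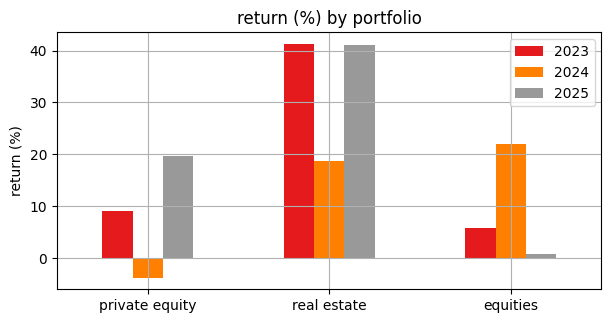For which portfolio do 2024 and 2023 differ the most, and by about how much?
real estate, ≈ 20 %

real estate: 2024 ≈ 20, 2023 ≈ 40 → gap ≈ 20. Next-largest (equities) is only ≈ 15.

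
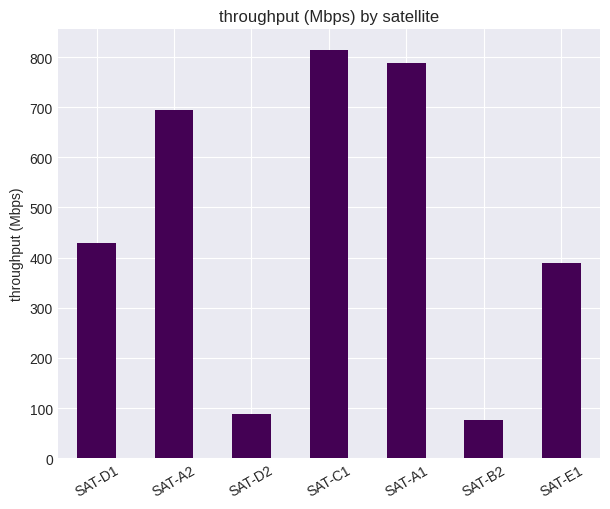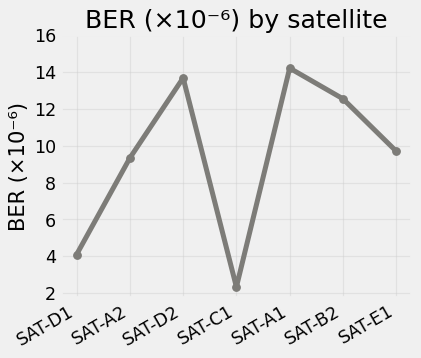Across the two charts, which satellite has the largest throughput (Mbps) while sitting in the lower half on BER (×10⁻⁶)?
Chart 2 median BER (×10⁻⁶) ≈ 10; below-median satellites: SAT-D1, SAT-A2, SAT-C1. Among those, SAT-C1 has the highest throughput (Mbps) (≈ 800).

SAT-C1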